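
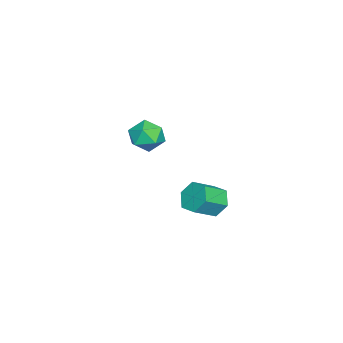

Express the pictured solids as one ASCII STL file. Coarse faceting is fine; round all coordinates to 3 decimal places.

solid 
facet normal -0.651 0.545 -0.528
outer loop
vertex 2.66 4.594 3.185
vertex 2.247 3.981 3.061
vertex 2.114 4.406 3.664
endloop
endfacet
facet normal 0.217 0.799 0.561
outer loop
vertex 2.66 4.594 3.185
vertex 2.114 4.406 3.664
vertex 3.447 3.932 3.824
endloop
endfacet
facet normal 0.217 0.800 0.560
outer loop
vertex 3.447 3.932 3.824
vertex 2.114 4.406 3.664
vertex 2.901 3.745 4.303
endloop
endfacet
facet normal 0.650 -0.547 0.528
outer loop
vertex 3.447 3.932 3.824
vertex 2.901 3.745 4.303
vertex 3.033 3.319 3.699
endloop
endfacet
facet normal -0.650 0.547 -0.528
outer loop
vertex 2.114 4.406 3.664
vertex 2.247 3.981 3.061
vertex 1.7 3.793 3.539
endloop
endfacet
facet normal -0.522 0.183 0.833
outer loop
vertex 2.114 4.406 3.664
vertex 1.7 3.793 3.539
vertex 2.901 3.745 4.303
endloop
endfacet
facet normal -0.522 0.183 0.833
outer loop
vertex 2.901 3.745 4.303
vertex 1.7 3.793 3.539
vertex 2.487 3.132 4.178
endloop
endfacet
facet normal 0.650 -0.547 0.528
outer loop
vertex 2.901 3.745 4.303
vertex 2.487 3.132 4.178
vertex 3.033 3.319 3.699
endloop
endfacet
facet normal -0.650 0.547 -0.528
outer loop
vertex 1.7 3.793 3.539
vertex 2.247 3.981 3.061
vertex 1.833 3.368 2.936
endloop
endfacet
facet normal -0.739 -0.617 0.272
outer loop
vertex 1.7 3.793 3.539
vertex 1.833 3.368 2.936
vertex 2.487 3.132 4.178
endloop
endfacet
facet normal -0.739 -0.616 0.272
outer loop
vertex 2.487 3.132 4.178
vertex 1.833 3.368 2.936
vertex 2.62 2.706 3.575
endloop
endfacet
facet normal 0.651 -0.545 0.529
outer loop
vertex 2.487 3.132 4.178
vertex 2.62 2.706 3.575
vertex 3.033 3.319 3.699
endloop
endfacet
facet normal -0.650 0.547 -0.528
outer loop
vertex 1.833 3.368 2.936
vertex 2.247 3.981 3.061
vertex 2.379 3.555 2.457
endloop
endfacet
facet normal -0.218 -0.799 -0.560
outer loop
vertex 1.833 3.368 2.936
vertex 2.379 3.555 2.457
vertex 2.62 2.706 3.575
endloop
endfacet
facet normal -0.216 -0.799 -0.560
outer loop
vertex 2.62 2.706 3.575
vertex 2.379 3.555 2.457
vertex 3.166 2.894 3.096
endloop
endfacet
facet normal 0.651 -0.545 0.528
outer loop
vertex 2.62 2.706 3.575
vertex 3.166 2.894 3.096
vertex 3.033 3.319 3.699
endloop
endfacet
facet normal -0.650 0.547 -0.528
outer loop
vertex 2.379 3.555 2.457
vertex 2.247 3.981 3.061
vertex 2.793 4.168 2.582
endloop
endfacet
facet normal 0.522 -0.183 -0.833
outer loop
vertex 2.379 3.555 2.457
vertex 2.793 4.168 2.582
vertex 3.166 2.894 3.096
endloop
endfacet
facet normal 0.522 -0.183 -0.833
outer loop
vertex 3.166 2.894 3.096
vertex 2.793 4.168 2.582
vertex 3.58 3.507 3.221
endloop
endfacet
facet normal 0.650 -0.547 0.528
outer loop
vertex 3.166 2.894 3.096
vertex 3.58 3.507 3.221
vertex 3.033 3.319 3.699
endloop
endfacet
facet normal -0.651 0.545 -0.529
outer loop
vertex 2.793 4.168 2.582
vertex 2.247 3.981 3.061
vertex 2.66 4.594 3.185
endloop
endfacet
facet normal 0.739 0.616 -0.272
outer loop
vertex 2.793 4.168 2.582
vertex 2.66 4.594 3.185
vertex 3.58 3.507 3.221
endloop
endfacet
facet normal 0.739 0.617 -0.272
outer loop
vertex 3.58 3.507 3.221
vertex 2.66 4.594 3.185
vertex 3.447 3.932 3.824
endloop
endfacet
facet normal 0.650 -0.547 0.528
outer loop
vertex 3.58 3.507 3.221
vertex 3.447 3.932 3.824
vertex 3.033 3.319 3.699
endloop
endfacet
facet normal 0.051 0.204 0.978
outer loop
vertex -2.454 0.435 3.886
vertex -2.723 -0.385 4.071
vertex -1.861 -0.211 3.99
endloop
endfacet
facet normal 0.531 0.586 0.613
outer loop
vertex -2.454 0.435 3.886
vertex -1.861 -0.211 3.99
vertex -1.762 0.379 3.34
endloop
endfacet
facet normal 0.180 0.975 0.128
outer loop
vertex -2.454 0.435 3.886
vertex -1.762 0.379 3.34
vertex -2.563 0.569 3.02
endloop
endfacet
facet normal -0.516 0.834 0.194
outer loop
vertex -2.454 0.435 3.886
vertex -2.563 0.569 3.02
vertex -3.157 0.096 3.472
endloop
endfacet
facet normal -0.596 0.358 0.719
outer loop
vertex -2.454 0.435 3.886
vertex -3.157 0.096 3.472
vertex -2.723 -0.385 4.071
endloop
endfacet
facet normal 0.956 0.131 0.264
outer loop
vertex -1.762 0.379 3.34
vertex -1.861 -0.211 3.99
vertex -1.603 -0.476 3.188
endloop
endfacet
facet normal 0.179 -0.487 0.855
outer loop
vertex -1.861 -0.211 3.99
vertex -2.723 -0.385 4.071
vertex -2.197 -0.949 3.64
endloop
endfacet
facet normal -0.867 -0.239 0.437
outer loop
vertex -2.723 -0.385 4.071
vertex -3.157 0.096 3.472
vertex -2.998 -0.759 3.32
endloop
endfacet
facet normal -0.739 0.532 -0.414
outer loop
vertex -3.157 0.096 3.472
vertex -2.563 0.569 3.02
vertex -2.899 -0.169 2.67
endloop
endfacet
facet normal 0.388 0.760 -0.521
outer loop
vertex -2.563 0.569 3.02
vertex -1.762 0.379 3.34
vertex -2.037 0.005 2.589
endloop
endfacet
facet normal 0.516 -0.834 -0.194
outer loop
vertex -2.306 -0.815 2.774
vertex -1.603 -0.476 3.188
vertex -2.197 -0.949 3.64
endloop
endfacet
facet normal -0.180 -0.975 -0.128
outer loop
vertex -2.306 -0.815 2.774
vertex -2.197 -0.949 3.64
vertex -2.998 -0.759 3.32
endloop
endfacet
facet normal -0.531 -0.586 -0.613
outer loop
vertex -2.306 -0.815 2.774
vertex -2.998 -0.759 3.32
vertex -2.899 -0.169 2.67
endloop
endfacet
facet normal -0.051 -0.204 -0.978
outer loop
vertex -2.306 -0.815 2.774
vertex -2.899 -0.169 2.67
vertex -2.037 0.005 2.589
endloop
endfacet
facet normal 0.596 -0.358 -0.719
outer loop
vertex -2.306 -0.815 2.774
vertex -2.037 0.005 2.589
vertex -1.603 -0.476 3.188
endloop
endfacet
facet normal 0.739 -0.532 0.414
outer loop
vertex -2.197 -0.949 3.64
vertex -1.603 -0.476 3.188
vertex -1.861 -0.211 3.99
endloop
endfacet
facet normal -0.388 -0.760 0.521
outer loop
vertex -2.998 -0.759 3.32
vertex -2.197 -0.949 3.64
vertex -2.723 -0.385 4.071
endloop
endfacet
facet normal -0.956 -0.131 -0.264
outer loop
vertex -2.899 -0.169 2.67
vertex -2.998 -0.759 3.32
vertex -3.157 0.096 3.472
endloop
endfacet
facet normal -0.179 0.487 -0.855
outer loop
vertex -2.037 0.005 2.589
vertex -2.899 -0.169 2.67
vertex -2.563 0.569 3.02
endloop
endfacet
facet normal 0.867 0.239 -0.437
outer loop
vertex -1.603 -0.476 3.188
vertex -2.037 0.005 2.589
vertex -1.762 0.379 3.34
endloop
endfacet

endsolid


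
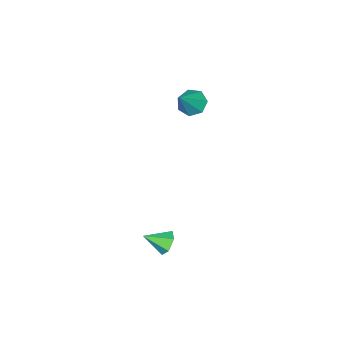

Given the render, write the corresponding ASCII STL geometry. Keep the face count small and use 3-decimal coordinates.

solid 
facet normal -0.530 0.709 -0.465
outer loop
vertex 1.967 -0.188 -4.72
vertex 1.385 -0.227 -4.115
vertex 2.031 0.304 -4.042
endloop
endfacet
facet normal 0.990 0.049 -0.129
outer loop
vertex 1.967 -0.188 -4.72
vertex 2.031 0.304 -4.042
vertex 2.195 -1.313 -3.405
endloop
endfacet
facet normal -0.530 0.709 -0.465
outer loop
vertex 2.031 0.304 -4.042
vertex 1.385 -0.227 -4.115
vertex 1.449 0.265 -3.438
endloop
endfacet
facet normal 0.669 0.330 0.666
outer loop
vertex 2.031 0.304 -4.042
vertex 1.449 0.265 -3.438
vertex 2.195 -1.313 -3.405
endloop
endfacet
facet normal -0.530 0.709 -0.465
outer loop
vertex 1.449 0.265 -3.438
vertex 1.385 -0.227 -4.115
vertex 0.802 -0.266 -3.511
endloop
endfacet
facet normal -0.093 -0.023 0.995
outer loop
vertex 1.449 0.265 -3.438
vertex 0.802 -0.266 -3.511
vertex 2.195 -1.313 -3.405
endloop
endfacet
facet normal -0.529 0.710 -0.465
outer loop
vertex 0.802 -0.266 -3.511
vertex 1.385 -0.227 -4.115
vertex 0.738 -0.758 -4.189
endloop
endfacet
facet normal -0.535 -0.659 0.529
outer loop
vertex 0.802 -0.266 -3.511
vertex 0.738 -0.758 -4.189
vertex 2.195 -1.313 -3.405
endloop
endfacet
facet normal -0.530 0.710 -0.464
outer loop
vertex 0.738 -0.758 -4.189
vertex 1.385 -0.227 -4.115
vertex 1.32 -0.719 -4.793
endloop
endfacet
facet normal -0.214 -0.940 -0.267
outer loop
vertex 0.738 -0.758 -4.189
vertex 1.32 -0.719 -4.793
vertex 2.195 -1.313 -3.405
endloop
endfacet
facet normal -0.530 0.710 -0.464
outer loop
vertex 1.32 -0.719 -4.793
vertex 1.385 -0.227 -4.115
vertex 1.967 -0.188 -4.72
endloop
endfacet
facet normal 0.548 -0.586 -0.596
outer loop
vertex 1.32 -0.719 -4.793
vertex 1.967 -0.188 -4.72
vertex 2.195 -1.313 -3.405
endloop
endfacet
facet normal -0.695 -0.047 -0.718
outer loop
vertex -3.785 -2.223 2.548
vertex -4.439 -2.459 3.196
vertex -4.187 -1.593 2.896
endloop
endfacet
facet normal 0.752 0.613 -0.241
outer loop
vertex -3.785 -2.223 2.548
vertex -4.187 -1.593 2.896
vertex -2.981 -2.361 4.704
endloop
endfacet
facet normal -0.694 -0.047 -0.718
outer loop
vertex -4.187 -1.593 2.896
vertex -4.439 -2.459 3.196
vertex -4.779 -1.615 3.47
endloop
endfacet
facet normal 0.214 0.942 0.257
outer loop
vertex -4.187 -1.593 2.896
vertex -4.779 -1.615 3.47
vertex -2.981 -2.361 4.704
endloop
endfacet
facet normal -0.694 -0.046 -0.718
outer loop
vertex -4.779 -1.615 3.47
vertex -4.439 -2.459 3.196
vertex -5.115 -2.272 3.837
endloop
endfacet
facet normal -0.287 0.575 0.766
outer loop
vertex -4.779 -1.615 3.47
vertex -5.115 -2.272 3.837
vertex -2.981 -2.361 4.704
endloop
endfacet
facet normal -0.694 -0.047 -0.718
outer loop
vertex -5.115 -2.272 3.837
vertex -4.439 -2.459 3.196
vertex -4.942 -3.07 3.722
endloop
endfacet
facet normal -0.375 -0.211 0.902
outer loop
vertex -5.115 -2.272 3.837
vertex -4.942 -3.07 3.722
vertex -2.981 -2.361 4.704
endloop
endfacet
facet normal -0.694 -0.046 -0.718
outer loop
vertex -4.942 -3.07 3.722
vertex -4.439 -2.459 3.196
vertex -4.39 -3.407 3.21
endloop
endfacet
facet normal 0.017 -0.827 0.563
outer loop
vertex -4.942 -3.07 3.722
vertex -4.39 -3.407 3.21
vertex -2.981 -2.361 4.704
endloop
endfacet
facet normal -0.695 -0.047 -0.718
outer loop
vertex -4.39 -3.407 3.21
vertex -4.439 -2.459 3.196
vertex -3.876 -3.03 2.688
endloop
endfacet
facet normal 0.594 -0.805 0.003
outer loop
vertex -4.39 -3.407 3.21
vertex -3.876 -3.03 2.688
vertex -2.981 -2.361 4.704
endloop
endfacet
facet normal -0.695 -0.046 -0.718
outer loop
vertex -3.876 -3.03 2.688
vertex -4.439 -2.459 3.196
vertex -3.785 -2.223 2.548
endloop
endfacet
facet normal 0.921 -0.165 -0.354
outer loop
vertex -3.876 -3.03 2.688
vertex -3.785 -2.223 2.548
vertex -2.981 -2.361 4.704
endloop
endfacet

endsolid


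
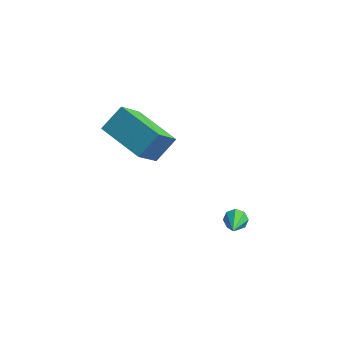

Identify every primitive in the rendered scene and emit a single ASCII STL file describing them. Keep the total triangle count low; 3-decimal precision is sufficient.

solid 
facet normal -0.170 0.814 -0.555
outer loop
vertex 1.594 -1.286 1.998
vertex 1.101 -1.413 1.963
vertex 1.379 -1.134 2.287
endloop
endfacet
facet normal 0.834 0.219 0.506
outer loop
vertex 1.594 -1.286 1.998
vertex 1.379 -1.134 2.287
vertex 1.419 -2.927 2.997
endloop
endfacet
facet normal -0.171 0.814 -0.554
outer loop
vertex 1.379 -1.134 2.287
vertex 1.101 -1.413 1.963
vertex 1.002 -1.146 2.386
endloop
endfacet
facet normal 0.226 0.363 0.904
outer loop
vertex 1.379 -1.134 2.287
vertex 1.002 -1.146 2.386
vertex 1.419 -2.927 2.997
endloop
endfacet
facet normal -0.170 0.815 -0.554
outer loop
vertex 1.002 -1.146 2.386
vertex 1.101 -1.413 1.963
vertex 0.683 -1.314 2.237
endloop
endfacet
facet normal -0.492 0.177 0.853
outer loop
vertex 1.002 -1.146 2.386
vertex 0.683 -1.314 2.237
vertex 1.419 -2.927 2.997
endloop
endfacet
facet normal -0.172 0.813 -0.556
outer loop
vertex 0.683 -1.314 2.237
vertex 1.101 -1.413 1.963
vertex 0.609 -1.541 1.928
endloop
endfacet
facet normal -0.895 -0.228 0.382
outer loop
vertex 0.683 -1.314 2.237
vertex 0.609 -1.541 1.928
vertex 1.419 -2.927 2.997
endloop
endfacet
facet normal -0.172 0.813 -0.557
outer loop
vertex 0.609 -1.541 1.928
vertex 1.101 -1.413 1.963
vertex 0.823 -1.693 1.64
endloop
endfacet
facet normal -0.751 -0.618 -0.232
outer loop
vertex 0.609 -1.541 1.928
vertex 0.823 -1.693 1.64
vertex 1.419 -2.927 2.997
endloop
endfacet
facet normal -0.172 0.813 -0.557
outer loop
vertex 0.823 -1.693 1.64
vertex 1.101 -1.413 1.963
vertex 1.201 -1.681 1.541
endloop
endfacet
facet normal -0.141 -0.763 -0.631
outer loop
vertex 0.823 -1.693 1.64
vertex 1.201 -1.681 1.541
vertex 1.419 -2.927 2.997
endloop
endfacet
facet normal -0.170 0.813 -0.557
outer loop
vertex 1.201 -1.681 1.541
vertex 1.101 -1.413 1.963
vertex 1.52 -1.513 1.689
endloop
endfacet
facet normal 0.574 -0.578 -0.580
outer loop
vertex 1.201 -1.681 1.541
vertex 1.52 -1.513 1.689
vertex 1.419 -2.927 2.997
endloop
endfacet
facet normal -0.170 0.813 -0.557
outer loop
vertex 1.52 -1.513 1.689
vertex 1.101 -1.413 1.963
vertex 1.594 -1.286 1.998
endloop
endfacet
facet normal 0.979 -0.171 -0.109
outer loop
vertex 1.52 -1.513 1.689
vertex 1.594 -1.286 1.998
vertex 1.419 -2.927 2.997
endloop
endfacet
facet normal -0.434 -0.647 -0.627
outer loop
vertex -3.247 -0.575 3.919
vertex -5.157 0.335 4.303
vertex -2.94 0.725 2.364
endloop
endfacet
facet normal 0.888 -0.423 -0.178
outer loop
vertex -2.363 1.585 3.197
vertex -3.247 -0.575 3.919
vertex -2.94 0.725 2.364
endloop
endfacet
facet normal -0.434 -0.647 -0.626
outer loop
vertex -2.94 0.725 2.364
vertex -5.157 0.335 4.303
vertex -4.85 1.634 2.748
endloop
endfacet
facet normal 0.149 0.634 -0.758
outer loop
vertex -4.85 1.634 2.748
vertex -2.363 1.585 3.197
vertex -2.94 0.725 2.364
endloop
endfacet
facet normal -0.150 -0.634 0.758
outer loop
vertex -3.247 -0.575 3.919
vertex -4.58 1.195 5.136
vertex -5.157 0.335 4.303
endloop
endfacet
facet normal 0.888 -0.423 -0.178
outer loop
vertex -2.67 0.286 4.752
vertex -3.247 -0.575 3.919
vertex -2.363 1.585 3.197
endloop
endfacet
facet normal -0.149 -0.634 0.759
outer loop
vertex -2.67 0.286 4.752
vertex -4.58 1.195 5.136
vertex -3.247 -0.575 3.919
endloop
endfacet
facet normal -0.888 0.423 0.178
outer loop
vertex -5.157 0.335 4.303
vertex -4.58 1.195 5.136
vertex -4.85 1.634 2.748
endloop
endfacet
facet normal 0.149 0.634 -0.759
outer loop
vertex -4.273 2.495 3.581
vertex -2.363 1.585 3.197
vertex -4.85 1.634 2.748
endloop
endfacet
facet normal -0.888 0.423 0.178
outer loop
vertex -4.85 1.634 2.748
vertex -4.58 1.195 5.136
vertex -4.273 2.495 3.581
endloop
endfacet
facet normal 0.434 0.647 0.626
outer loop
vertex -4.273 2.495 3.581
vertex -2.67 0.286 4.752
vertex -2.363 1.585 3.197
endloop
endfacet
facet normal 0.434 0.647 0.627
outer loop
vertex -4.58 1.195 5.136
vertex -2.67 0.286 4.752
vertex -4.273 2.495 3.581
endloop
endfacet

endsolid


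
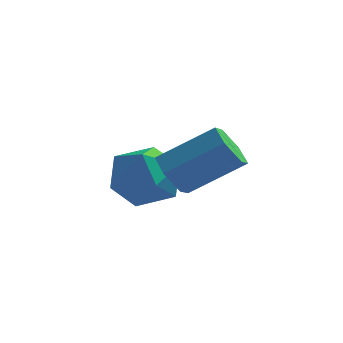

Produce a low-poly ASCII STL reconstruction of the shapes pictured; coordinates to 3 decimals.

solid 
facet normal -0.912 0.410 -0.019
outer loop
vertex -1.563 3.417 -1.911
vertex -1.968 2.5 -2.259
vertex -1.904 2.69 -1.216
endloop
endfacet
facet normal -0.510 0.707 0.490
outer loop
vertex -1.563 3.417 -1.911
vertex -1.904 2.69 -1.216
vertex -0.999 3.216 -1.034
endloop
endfacet
facet normal 0.072 0.981 0.179
outer loop
vertex -1.563 3.417 -1.911
vertex -0.999 3.216 -1.034
vertex -0.504 3.349 -1.964
endloop
endfacet
facet normal 0.029 0.853 -0.521
outer loop
vertex -1.563 3.417 -1.911
vertex -0.504 3.349 -1.964
vertex -1.103 2.907 -2.721
endloop
endfacet
facet normal -0.579 0.500 -0.644
outer loop
vertex -1.563 3.417 -1.911
vertex -1.103 2.907 -2.721
vertex -1.968 2.5 -2.259
endloop
endfacet
facet normal -0.299 0.191 0.935
outer loop
vertex -0.999 3.216 -1.034
vertex -1.904 2.69 -1.216
vertex -1.057 2.173 -0.839
endloop
endfacet
facet normal -0.951 -0.290 0.111
outer loop
vertex -1.904 2.69 -1.216
vertex -1.968 2.5 -2.259
vertex -1.656 1.731 -1.596
endloop
endfacet
facet normal -0.412 -0.145 -0.899
outer loop
vertex -1.968 2.5 -2.259
vertex -1.103 2.907 -2.721
vertex -1.161 1.864 -2.526
endloop
endfacet
facet normal 0.572 0.426 -0.701
outer loop
vertex -1.103 2.907 -2.721
vertex -0.504 3.349 -1.964
vertex -0.256 2.39 -2.344
endloop
endfacet
facet normal 0.642 0.633 0.432
outer loop
vertex -0.504 3.349 -1.964
vertex -0.999 3.216 -1.034
vertex -0.192 2.58 -1.301
endloop
endfacet
facet normal -0.029 -0.853 0.521
outer loop
vertex -0.597 1.663 -1.649
vertex -1.057 2.173 -0.839
vertex -1.656 1.731 -1.596
endloop
endfacet
facet normal -0.072 -0.981 -0.179
outer loop
vertex -0.597 1.663 -1.649
vertex -1.656 1.731 -1.596
vertex -1.161 1.864 -2.526
endloop
endfacet
facet normal 0.510 -0.707 -0.490
outer loop
vertex -0.597 1.663 -1.649
vertex -1.161 1.864 -2.526
vertex -0.256 2.39 -2.344
endloop
endfacet
facet normal 0.912 -0.410 0.019
outer loop
vertex -0.597 1.663 -1.649
vertex -0.256 2.39 -2.344
vertex -0.192 2.58 -1.301
endloop
endfacet
facet normal 0.579 -0.500 0.644
outer loop
vertex -0.597 1.663 -1.649
vertex -0.192 2.58 -1.301
vertex -1.057 2.173 -0.839
endloop
endfacet
facet normal -0.572 -0.426 0.701
outer loop
vertex -1.656 1.731 -1.596
vertex -1.057 2.173 -0.839
vertex -1.904 2.69 -1.216
endloop
endfacet
facet normal -0.642 -0.633 -0.432
outer loop
vertex -1.161 1.864 -2.526
vertex -1.656 1.731 -1.596
vertex -1.968 2.5 -2.259
endloop
endfacet
facet normal 0.299 -0.191 -0.935
outer loop
vertex -0.256 2.39 -2.344
vertex -1.161 1.864 -2.526
vertex -1.103 2.907 -2.721
endloop
endfacet
facet normal 0.951 0.290 -0.111
outer loop
vertex -0.192 2.58 -1.301
vertex -0.256 2.39 -2.344
vertex -0.504 3.349 -1.964
endloop
endfacet
facet normal 0.412 0.145 0.899
outer loop
vertex -1.057 2.173 -0.839
vertex -0.192 2.58 -1.301
vertex -0.999 3.216 -1.034
endloop
endfacet
facet normal -0.799 -0.221 -0.559
outer loop
vertex 0.55 0.002 -1.013
vertex 0.164 -0.046 -0.442
vertex 0.225 0.559 -0.768
endloop
endfacet
facet normal 0.373 0.547 -0.749
outer loop
vertex 0.55 0.002 -1.013
vertex 0.225 0.559 -0.768
vertex 1.901 0.374 -0.068
endloop
endfacet
facet normal 0.373 0.547 -0.750
outer loop
vertex 1.901 0.374 -0.068
vertex 0.225 0.559 -0.768
vertex 1.576 0.932 0.177
endloop
endfacet
facet normal 0.800 0.220 0.559
outer loop
vertex 1.901 0.374 -0.068
vertex 1.576 0.932 0.177
vertex 1.516 0.326 0.502
endloop
endfacet
facet normal -0.800 -0.220 -0.558
outer loop
vertex 0.225 0.559 -0.768
vertex 0.164 -0.046 -0.442
vertex -0.16 0.511 -0.197
endloop
endfacet
facet normal -0.221 0.973 -0.067
outer loop
vertex 0.225 0.559 -0.768
vertex -0.16 0.511 -0.197
vertex 1.576 0.932 0.177
endloop
endfacet
facet normal -0.221 0.973 -0.068
outer loop
vertex 1.576 0.932 0.177
vertex -0.16 0.511 -0.197
vertex 1.191 0.884 0.747
endloop
endfacet
facet normal 0.800 0.220 0.559
outer loop
vertex 1.576 0.932 0.177
vertex 1.191 0.884 0.747
vertex 1.516 0.326 0.502
endloop
endfacet
facet normal -0.800 -0.219 -0.559
outer loop
vertex -0.16 0.511 -0.197
vertex 0.164 -0.046 -0.442
vertex -0.221 -0.094 0.128
endloop
endfacet
facet normal -0.594 0.426 0.682
outer loop
vertex -0.16 0.511 -0.197
vertex -0.221 -0.094 0.128
vertex 1.191 0.884 0.747
endloop
endfacet
facet normal -0.594 0.427 0.682
outer loop
vertex 1.191 0.884 0.747
vertex -0.221 -0.094 0.128
vertex 1.13 0.278 1.073
endloop
endfacet
facet normal 0.799 0.220 0.559
outer loop
vertex 1.191 0.884 0.747
vertex 1.13 0.278 1.073
vertex 1.516 0.326 0.502
endloop
endfacet
facet normal -0.800 -0.220 -0.559
outer loop
vertex -0.221 -0.094 0.128
vertex 0.164 -0.046 -0.442
vertex 0.104 -0.652 -0.117
endloop
endfacet
facet normal -0.374 -0.547 0.749
outer loop
vertex -0.221 -0.094 0.128
vertex 0.104 -0.652 -0.117
vertex 1.13 0.278 1.073
endloop
endfacet
facet normal -0.373 -0.547 0.749
outer loop
vertex 1.13 0.278 1.073
vertex 0.104 -0.652 -0.117
vertex 1.455 -0.279 0.828
endloop
endfacet
facet normal 0.799 0.221 0.559
outer loop
vertex 1.13 0.278 1.073
vertex 1.455 -0.279 0.828
vertex 1.516 0.326 0.502
endloop
endfacet
facet normal -0.800 -0.220 -0.559
outer loop
vertex 0.104 -0.652 -0.117
vertex 0.164 -0.046 -0.442
vertex 0.489 -0.604 -0.687
endloop
endfacet
facet normal 0.221 -0.973 0.068
outer loop
vertex 0.104 -0.652 -0.117
vertex 0.489 -0.604 -0.687
vertex 1.455 -0.279 0.828
endloop
endfacet
facet normal 0.221 -0.973 0.068
outer loop
vertex 1.455 -0.279 0.828
vertex 0.489 -0.604 -0.687
vertex 1.84 -0.231 0.257
endloop
endfacet
facet normal 0.800 0.220 0.558
outer loop
vertex 1.455 -0.279 0.828
vertex 1.84 -0.231 0.257
vertex 1.516 0.326 0.502
endloop
endfacet
facet normal -0.799 -0.220 -0.559
outer loop
vertex 0.489 -0.604 -0.687
vertex 0.164 -0.046 -0.442
vertex 0.55 0.002 -1.013
endloop
endfacet
facet normal 0.594 -0.427 -0.682
outer loop
vertex 0.489 -0.604 -0.687
vertex 0.55 0.002 -1.013
vertex 1.84 -0.231 0.257
endloop
endfacet
facet normal 0.594 -0.426 -0.682
outer loop
vertex 1.84 -0.231 0.257
vertex 0.55 0.002 -1.013
vertex 1.901 0.374 -0.068
endloop
endfacet
facet normal 0.800 0.219 0.559
outer loop
vertex 1.84 -0.231 0.257
vertex 1.901 0.374 -0.068
vertex 1.516 0.326 0.502
endloop
endfacet

endsolid


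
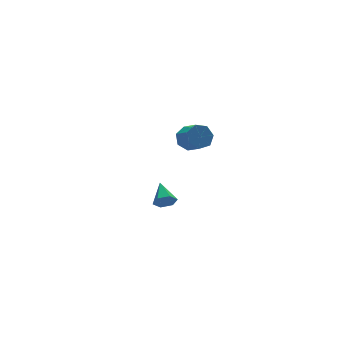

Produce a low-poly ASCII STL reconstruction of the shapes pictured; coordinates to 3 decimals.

solid 
facet normal -0.101 0.843 -0.529
outer loop
vertex 0.19 -2.979 3.707
vertex -0.369 -3.307 3.291
vertex -0.43 -2.904 3.945
endloop
endfacet
facet normal 0.360 0.526 0.771
outer loop
vertex 0.19 -2.979 3.707
vertex -0.43 -2.904 3.945
vertex 0.308 -3.966 4.325
endloop
endfacet
facet normal 0.360 0.526 0.771
outer loop
vertex 0.308 -3.966 4.325
vertex -0.43 -2.904 3.945
vertex -0.312 -3.891 4.563
endloop
endfacet
facet normal 0.101 -0.843 0.528
outer loop
vertex 0.308 -3.966 4.325
vertex -0.312 -3.891 4.563
vertex -0.251 -4.293 3.909
endloop
endfacet
facet normal -0.101 0.843 -0.529
outer loop
vertex -0.43 -2.904 3.945
vertex -0.369 -3.307 3.291
vertex -1.004 -3.133 3.69
endloop
endfacet
facet normal -0.502 0.415 0.759
outer loop
vertex -0.43 -2.904 3.945
vertex -1.004 -3.133 3.69
vertex -0.312 -3.891 4.563
endloop
endfacet
facet normal -0.502 0.415 0.759
outer loop
vertex -0.312 -3.891 4.563
vertex -1.004 -3.133 3.69
vertex -0.886 -4.119 4.308
endloop
endfacet
facet normal 0.101 -0.843 0.528
outer loop
vertex -0.312 -3.891 4.563
vertex -0.886 -4.119 4.308
vertex -0.251 -4.293 3.909
endloop
endfacet
facet normal -0.101 0.843 -0.528
outer loop
vertex -1.004 -3.133 3.69
vertex -0.369 -3.307 3.291
vertex -1.1 -3.492 3.135
endloop
endfacet
facet normal -0.984 -0.008 0.175
outer loop
vertex -1.004 -3.133 3.69
vertex -1.1 -3.492 3.135
vertex -0.886 -4.119 4.308
endloop
endfacet
facet normal -0.984 -0.008 0.175
outer loop
vertex -0.886 -4.119 4.308
vertex -1.1 -3.492 3.135
vertex -0.982 -4.478 3.753
endloop
endfacet
facet normal 0.101 -0.843 0.528
outer loop
vertex -0.886 -4.119 4.308
vertex -0.982 -4.478 3.753
vertex -0.251 -4.293 3.909
endloop
endfacet
facet normal -0.101 0.843 -0.528
outer loop
vertex -1.1 -3.492 3.135
vertex -0.369 -3.307 3.291
vertex -0.645 -3.712 2.697
endloop
endfacet
facet normal -0.726 -0.426 -0.540
outer loop
vertex -1.1 -3.492 3.135
vertex -0.645 -3.712 2.697
vertex -0.982 -4.478 3.753
endloop
endfacet
facet normal -0.726 -0.426 -0.540
outer loop
vertex -0.982 -4.478 3.753
vertex -0.645 -3.712 2.697
vertex -0.527 -4.698 3.315
endloop
endfacet
facet normal 0.101 -0.843 0.528
outer loop
vertex -0.982 -4.478 3.753
vertex -0.527 -4.698 3.315
vertex -0.251 -4.293 3.909
endloop
endfacet
facet normal -0.100 0.843 -0.528
outer loop
vertex -0.645 -3.712 2.697
vertex -0.369 -3.307 3.291
vertex 0.017 -3.627 2.707
endloop
endfacet
facet normal 0.080 -0.522 -0.849
outer loop
vertex -0.645 -3.712 2.697
vertex 0.017 -3.627 2.707
vertex -0.527 -4.698 3.315
endloop
endfacet
facet normal 0.080 -0.522 -0.849
outer loop
vertex -0.527 -4.698 3.315
vertex 0.017 -3.627 2.707
vertex 0.135 -4.613 3.325
endloop
endfacet
facet normal 0.100 -0.843 0.528
outer loop
vertex -0.527 -4.698 3.315
vertex 0.135 -4.613 3.325
vertex -0.251 -4.293 3.909
endloop
endfacet
facet normal -0.101 0.843 -0.529
outer loop
vertex 0.017 -3.627 2.707
vertex -0.369 -3.307 3.291
vertex 0.389 -3.301 3.156
endloop
endfacet
facet normal 0.824 -0.226 -0.519
outer loop
vertex 0.017 -3.627 2.707
vertex 0.389 -3.301 3.156
vertex 0.135 -4.613 3.325
endloop
endfacet
facet normal 0.824 -0.226 -0.519
outer loop
vertex 0.135 -4.613 3.325
vertex 0.389 -3.301 3.156
vertex 0.507 -4.287 3.774
endloop
endfacet
facet normal 0.101 -0.843 0.529
outer loop
vertex 0.135 -4.613 3.325
vertex 0.507 -4.287 3.774
vertex -0.251 -4.293 3.909
endloop
endfacet
facet normal -0.101 0.843 -0.529
outer loop
vertex 0.389 -3.301 3.156
vertex -0.369 -3.307 3.291
vertex 0.19 -2.979 3.707
endloop
endfacet
facet normal 0.949 0.240 0.202
outer loop
vertex 0.389 -3.301 3.156
vertex 0.19 -2.979 3.707
vertex 0.507 -4.287 3.774
endloop
endfacet
facet normal 0.949 0.240 0.203
outer loop
vertex 0.507 -4.287 3.774
vertex 0.19 -2.979 3.707
vertex 0.308 -3.966 4.325
endloop
endfacet
facet normal 0.101 -0.843 0.528
outer loop
vertex 0.507 -4.287 3.774
vertex 0.308 -3.966 4.325
vertex -0.251 -4.293 3.909
endloop
endfacet
facet normal -0.246 -0.870 -0.427
outer loop
vertex 0.536 0.123 -3.964
vertex 0.034 0.043 -3.512
vertex -0.084 0.365 -4.1
endloop
endfacet
facet normal 0.393 0.633 -0.666
outer loop
vertex 0.536 0.123 -3.964
vertex -0.084 0.365 -4.1
vertex 0.406 1.357 -2.868
endloop
endfacet
facet normal -0.246 -0.870 -0.427
outer loop
vertex -0.084 0.365 -4.1
vertex 0.034 0.043 -3.512
vertex -0.587 0.285 -3.648
endloop
endfacet
facet normal -0.496 0.762 -0.417
outer loop
vertex -0.084 0.365 -4.1
vertex -0.587 0.285 -3.648
vertex 0.406 1.357 -2.868
endloop
endfacet
facet normal -0.246 -0.871 -0.426
outer loop
vertex -0.587 0.285 -3.648
vertex 0.034 0.043 -3.512
vertex -0.468 -0.036 -3.061
endloop
endfacet
facet normal -0.799 0.445 0.405
outer loop
vertex -0.587 0.285 -3.648
vertex -0.468 -0.036 -3.061
vertex 0.406 1.357 -2.868
endloop
endfacet
facet normal -0.247 -0.870 -0.427
outer loop
vertex -0.468 -0.036 -3.061
vertex 0.034 0.043 -3.512
vertex 0.153 -0.279 -2.925
endloop
endfacet
facet normal -0.214 -0.001 0.977
outer loop
vertex -0.468 -0.036 -3.061
vertex 0.153 -0.279 -2.925
vertex 0.406 1.357 -2.868
endloop
endfacet
facet normal -0.246 -0.870 -0.427
outer loop
vertex 0.153 -0.279 -2.925
vertex 0.034 0.043 -3.512
vertex 0.655 -0.199 -3.377
endloop
endfacet
facet normal 0.675 -0.130 0.727
outer loop
vertex 0.153 -0.279 -2.925
vertex 0.655 -0.199 -3.377
vertex 0.406 1.357 -2.868
endloop
endfacet
facet normal -0.246 -0.870 -0.427
outer loop
vertex 0.655 -0.199 -3.377
vertex 0.034 0.043 -3.512
vertex 0.536 0.123 -3.964
endloop
endfacet
facet normal 0.978 0.188 -0.095
outer loop
vertex 0.655 -0.199 -3.377
vertex 0.536 0.123 -3.964
vertex 0.406 1.357 -2.868
endloop
endfacet

endsolid


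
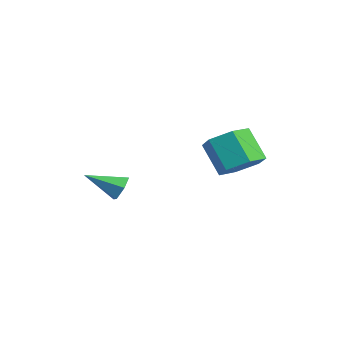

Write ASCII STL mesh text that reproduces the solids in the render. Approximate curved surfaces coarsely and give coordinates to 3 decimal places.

solid 
facet normal 0.562 0.231 -0.794
outer loop
vertex 2.437 3.937 2.028
vertex 1.651 3.951 1.476
vertex 1.943 4.753 1.916
endloop
endfacet
facet normal 0.648 0.474 0.596
outer loop
vertex 2.437 3.937 2.028
vertex 1.943 4.753 1.916
vertex 1.555 3.575 3.275
endloop
endfacet
facet normal 0.648 0.474 0.596
outer loop
vertex 1.555 3.575 3.275
vertex 1.943 4.753 1.916
vertex 1.061 4.391 3.163
endloop
endfacet
facet normal -0.561 -0.231 0.795
outer loop
vertex 1.555 3.575 3.275
vertex 1.061 4.391 3.163
vertex 0.769 3.589 2.724
endloop
endfacet
facet normal 0.562 0.231 -0.794
outer loop
vertex 1.943 4.753 1.916
vertex 1.651 3.951 1.476
vertex 1.158 4.767 1.364
endloop
endfacet
facet normal -0.121 0.973 0.197
outer loop
vertex 1.943 4.753 1.916
vertex 1.158 4.767 1.364
vertex 1.061 4.391 3.163
endloop
endfacet
facet normal -0.121 0.973 0.197
outer loop
vertex 1.061 4.391 3.163
vertex 1.158 4.767 1.364
vertex 0.276 4.405 2.612
endloop
endfacet
facet normal -0.562 -0.230 0.795
outer loop
vertex 1.061 4.391 3.163
vertex 0.276 4.405 2.612
vertex 0.769 3.589 2.724
endloop
endfacet
facet normal 0.561 0.230 -0.795
outer loop
vertex 1.158 4.767 1.364
vertex 1.651 3.951 1.476
vertex 0.865 3.965 0.925
endloop
endfacet
facet normal -0.769 0.499 -0.399
outer loop
vertex 1.158 4.767 1.364
vertex 0.865 3.965 0.925
vertex 0.276 4.405 2.612
endloop
endfacet
facet normal -0.769 0.500 -0.399
outer loop
vertex 0.276 4.405 2.612
vertex 0.865 3.965 0.925
vertex -0.017 3.603 2.172
endloop
endfacet
facet normal -0.562 -0.231 0.794
outer loop
vertex 0.276 4.405 2.612
vertex -0.017 3.603 2.172
vertex 0.769 3.589 2.724
endloop
endfacet
facet normal 0.561 0.231 -0.795
outer loop
vertex 0.865 3.965 0.925
vertex 1.651 3.951 1.476
vertex 1.359 3.149 1.037
endloop
endfacet
facet normal -0.648 -0.474 -0.596
outer loop
vertex 0.865 3.965 0.925
vertex 1.359 3.149 1.037
vertex -0.017 3.603 2.172
endloop
endfacet
facet normal -0.648 -0.474 -0.596
outer loop
vertex -0.017 3.603 2.172
vertex 1.359 3.149 1.037
vertex 0.477 2.787 2.284
endloop
endfacet
facet normal -0.562 -0.231 0.794
outer loop
vertex -0.017 3.603 2.172
vertex 0.477 2.787 2.284
vertex 0.769 3.589 2.724
endloop
endfacet
facet normal 0.562 0.230 -0.795
outer loop
vertex 1.359 3.149 1.037
vertex 1.651 3.951 1.476
vertex 2.144 3.135 1.588
endloop
endfacet
facet normal 0.121 -0.973 -0.197
outer loop
vertex 1.359 3.149 1.037
vertex 2.144 3.135 1.588
vertex 0.477 2.787 2.284
endloop
endfacet
facet normal 0.121 -0.973 -0.197
outer loop
vertex 0.477 2.787 2.284
vertex 2.144 3.135 1.588
vertex 1.262 2.773 2.836
endloop
endfacet
facet normal -0.562 -0.231 0.794
outer loop
vertex 0.477 2.787 2.284
vertex 1.262 2.773 2.836
vertex 0.769 3.589 2.724
endloop
endfacet
facet normal 0.562 0.231 -0.794
outer loop
vertex 2.144 3.135 1.588
vertex 1.651 3.951 1.476
vertex 2.437 3.937 2.028
endloop
endfacet
facet normal 0.769 -0.500 0.399
outer loop
vertex 2.144 3.135 1.588
vertex 2.437 3.937 2.028
vertex 1.262 2.773 2.836
endloop
endfacet
facet normal 0.769 -0.499 0.399
outer loop
vertex 1.262 2.773 2.836
vertex 2.437 3.937 2.028
vertex 1.555 3.575 3.275
endloop
endfacet
facet normal -0.561 -0.230 0.795
outer loop
vertex 1.262 2.773 2.836
vertex 1.555 3.575 3.275
vertex 0.769 3.589 2.724
endloop
endfacet
facet normal 0.269 0.851 -0.451
outer loop
vertex 0.046 -0.372 -0.231
vertex -0.414 -0.059 0.086
vertex 0.172 -0.11 0.339
endloop
endfacet
facet normal 0.794 -0.599 0.100
outer loop
vertex 0.046 -0.372 -0.231
vertex 0.172 -0.11 0.339
vertex -0.826 -1.361 0.774
endloop
endfacet
facet normal 0.269 0.851 -0.451
outer loop
vertex 0.172 -0.11 0.339
vertex -0.414 -0.059 0.086
vertex -0.288 0.203 0.656
endloop
endfacet
facet normal 0.511 -0.112 0.852
outer loop
vertex 0.172 -0.11 0.339
vertex -0.288 0.203 0.656
vertex -0.826 -1.361 0.774
endloop
endfacet
facet normal 0.270 0.851 -0.451
outer loop
vertex -0.288 0.203 0.656
vertex -0.414 -0.059 0.086
vertex -0.873 0.254 0.402
endloop
endfacet
facet normal -0.376 0.198 0.905
outer loop
vertex -0.288 0.203 0.656
vertex -0.873 0.254 0.402
vertex -0.826 -1.361 0.774
endloop
endfacet
facet normal 0.270 0.851 -0.451
outer loop
vertex -0.873 0.254 0.402
vertex -0.414 -0.059 0.086
vertex -0.999 -0.008 -0.168
endloop
endfacet
facet normal -0.978 0.019 0.207
outer loop
vertex -0.873 0.254 0.402
vertex -0.999 -0.008 -0.168
vertex -0.826 -1.361 0.774
endloop
endfacet
facet normal 0.270 0.851 -0.450
outer loop
vertex -0.999 -0.008 -0.168
vertex -0.414 -0.059 0.086
vertex -0.54 -0.321 -0.485
endloop
endfacet
facet normal -0.696 -0.468 -0.545
outer loop
vertex -0.999 -0.008 -0.168
vertex -0.54 -0.321 -0.485
vertex -0.826 -1.361 0.774
endloop
endfacet
facet normal 0.269 0.851 -0.450
outer loop
vertex -0.54 -0.321 -0.485
vertex -0.414 -0.059 0.086
vertex 0.046 -0.372 -0.231
endloop
endfacet
facet normal 0.192 -0.778 -0.599
outer loop
vertex -0.54 -0.321 -0.485
vertex 0.046 -0.372 -0.231
vertex -0.826 -1.361 0.774
endloop
endfacet

endsolid


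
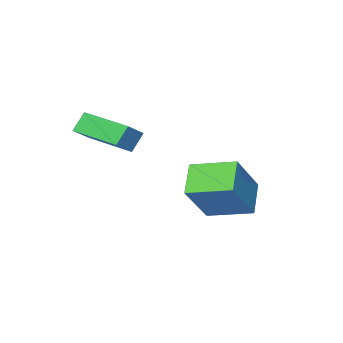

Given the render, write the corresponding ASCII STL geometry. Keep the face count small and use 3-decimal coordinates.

solid 
facet normal -0.512 0.835 0.202
outer loop
vertex -4.892 3.767 -2.124
vertex -3.556 4.224 -0.624
vertex -4.109 4.467 -3.035
endloop
endfacet
facet normal -0.649 -0.222 -0.728
outer loop
vertex -3.244 3.056 -3.376
vertex -4.892 3.767 -2.124
vertex -4.109 4.467 -3.035
endloop
endfacet
facet normal -0.512 0.835 0.202
outer loop
vertex -4.109 4.467 -3.035
vertex -3.556 4.224 -0.624
vertex -2.773 4.924 -1.535
endloop
endfacet
facet normal 0.563 0.504 -0.655
outer loop
vertex -2.773 4.924 -1.535
vertex -3.244 3.056 -3.376
vertex -4.109 4.467 -3.035
endloop
endfacet
facet normal -0.563 -0.504 0.655
outer loop
vertex -4.892 3.767 -2.124
vertex -2.691 2.813 -0.965
vertex -3.556 4.224 -0.624
endloop
endfacet
facet normal -0.649 -0.222 -0.728
outer loop
vertex -4.027 2.356 -2.465
vertex -4.892 3.767 -2.124
vertex -3.244 3.056 -3.376
endloop
endfacet
facet normal -0.563 -0.504 0.655
outer loop
vertex -4.027 2.356 -2.465
vertex -2.691 2.813 -0.965
vertex -4.892 3.767 -2.124
endloop
endfacet
facet normal 0.649 0.222 0.728
outer loop
vertex -3.556 4.224 -0.624
vertex -2.691 2.813 -0.965
vertex -2.773 4.924 -1.535
endloop
endfacet
facet normal 0.563 0.504 -0.655
outer loop
vertex -1.908 3.513 -1.876
vertex -3.244 3.056 -3.376
vertex -2.773 4.924 -1.535
endloop
endfacet
facet normal 0.649 0.222 0.728
outer loop
vertex -2.773 4.924 -1.535
vertex -2.691 2.813 -0.965
vertex -1.908 3.513 -1.876
endloop
endfacet
facet normal 0.512 -0.835 -0.202
outer loop
vertex -1.908 3.513 -1.876
vertex -4.027 2.356 -2.465
vertex -3.244 3.056 -3.376
endloop
endfacet
facet normal 0.512 -0.835 -0.202
outer loop
vertex -2.691 2.813 -0.965
vertex -4.027 2.356 -2.465
vertex -1.908 3.513 -1.876
endloop
endfacet
facet normal -0.555 -0.002 0.832
outer loop
vertex 0.139 0.853 1.484
vertex -0.171 2.798 1.282
vertex -0.612 0.68 0.982
endloop
endfacet
facet normal 0.158 -0.982 0.103
outer loop
vertex -0.129 0.682 0.258
vertex 0.139 0.853 1.484
vertex -0.612 0.68 0.982
endloop
endfacet
facet normal -0.555 -0.002 0.832
outer loop
vertex -0.612 0.68 0.982
vertex -0.171 2.798 1.282
vertex -0.923 2.625 0.78
endloop
endfacet
facet normal -0.817 -0.187 -0.546
outer loop
vertex -0.923 2.625 0.78
vertex -0.129 0.682 0.258
vertex -0.612 0.68 0.982
endloop
endfacet
facet normal 0.817 0.187 0.546
outer loop
vertex 0.139 0.853 1.484
vertex 0.312 2.8 0.558
vertex -0.171 2.798 1.282
endloop
endfacet
facet normal 0.157 -0.982 0.103
outer loop
vertex 0.623 0.855 0.76
vertex 0.139 0.853 1.484
vertex -0.129 0.682 0.258
endloop
endfacet
facet normal 0.816 0.187 0.546
outer loop
vertex 0.623 0.855 0.76
vertex 0.312 2.8 0.558
vertex 0.139 0.853 1.484
endloop
endfacet
facet normal -0.158 0.982 -0.102
outer loop
vertex -0.171 2.798 1.282
vertex 0.312 2.8 0.558
vertex -0.923 2.625 0.78
endloop
endfacet
facet normal -0.816 -0.187 -0.546
outer loop
vertex -0.439 2.627 0.056
vertex -0.129 0.682 0.258
vertex -0.923 2.625 0.78
endloop
endfacet
facet normal -0.158 0.982 -0.103
outer loop
vertex -0.923 2.625 0.78
vertex 0.312 2.8 0.558
vertex -0.439 2.627 0.056
endloop
endfacet
facet normal 0.555 0.002 -0.832
outer loop
vertex -0.439 2.627 0.056
vertex 0.623 0.855 0.76
vertex -0.129 0.682 0.258
endloop
endfacet
facet normal 0.555 0.002 -0.832
outer loop
vertex 0.312 2.8 0.558
vertex 0.623 0.855 0.76
vertex -0.439 2.627 0.056
endloop
endfacet

endsolid


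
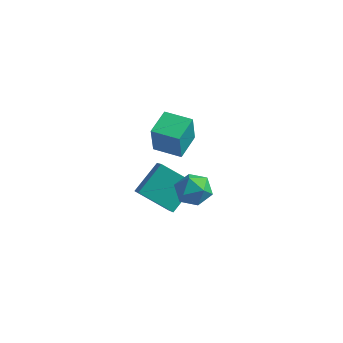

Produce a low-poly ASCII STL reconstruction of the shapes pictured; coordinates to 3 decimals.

solid 
facet normal -0.997 -0.067 0.032
outer loop
vertex 0.119 1.107 4.652
vertex 0.026 2.659 4.987
vertex 0.039 1.477 2.922
endloop
endfacet
facet normal 0.059 -0.976 -0.211
outer loop
vertex 1.594 1.581 2.873
vertex 0.119 1.107 4.652
vertex 0.039 1.477 2.922
endloop
endfacet
facet normal -0.997 -0.067 0.032
outer loop
vertex 0.039 1.477 2.922
vertex 0.026 2.659 4.987
vertex -0.055 3.028 3.258
endloop
endfacet
facet normal -0.045 0.209 -0.977
outer loop
vertex -0.055 3.028 3.258
vertex 1.594 1.581 2.873
vertex 0.039 1.477 2.922
endloop
endfacet
facet normal 0.045 -0.208 0.977
outer loop
vertex 0.119 1.107 4.652
vertex 1.581 2.763 4.938
vertex 0.026 2.659 4.987
endloop
endfacet
facet normal 0.059 -0.976 -0.211
outer loop
vertex 1.675 1.212 4.602
vertex 0.119 1.107 4.652
vertex 1.594 1.581 2.873
endloop
endfacet
facet normal 0.045 -0.209 0.977
outer loop
vertex 1.675 1.212 4.602
vertex 1.581 2.763 4.938
vertex 0.119 1.107 4.652
endloop
endfacet
facet normal -0.059 0.976 0.211
outer loop
vertex 0.026 2.659 4.987
vertex 1.581 2.763 4.938
vertex -0.055 3.028 3.258
endloop
endfacet
facet normal -0.045 0.208 -0.977
outer loop
vertex 1.501 3.133 3.208
vertex 1.594 1.581 2.873
vertex -0.055 3.028 3.258
endloop
endfacet
facet normal -0.059 0.976 0.211
outer loop
vertex -0.055 3.028 3.258
vertex 1.581 2.763 4.938
vertex 1.501 3.133 3.208
endloop
endfacet
facet normal 0.997 0.067 -0.032
outer loop
vertex 1.501 3.133 3.208
vertex 1.675 1.212 4.602
vertex 1.594 1.581 2.873
endloop
endfacet
facet normal 0.997 0.067 -0.032
outer loop
vertex 1.581 2.763 4.938
vertex 1.675 1.212 4.602
vertex 1.501 3.133 3.208
endloop
endfacet
facet normal -0.483 0.604 -0.634
outer loop
vertex -1.901 2.853 -2.469
vertex -1.476 4.501 -1.222
vertex -0.051 3.195 -3.551
endloop
endfacet
facet normal -0.201 -0.781 -0.591
outer loop
vertex 0.856 2.059 -2.358
vertex -1.901 2.853 -2.469
vertex -0.051 3.195 -3.551
endloop
endfacet
facet normal -0.483 0.604 -0.634
outer loop
vertex -0.051 3.195 -3.551
vertex -1.476 4.501 -1.222
vertex 0.374 4.843 -2.304
endloop
endfacet
facet normal 0.853 0.157 -0.498
outer loop
vertex 0.374 4.843 -2.304
vertex 0.856 2.059 -2.358
vertex -0.051 3.195 -3.551
endloop
endfacet
facet normal -0.853 -0.157 0.498
outer loop
vertex -1.901 2.853 -2.469
vertex -0.569 3.365 -0.029
vertex -1.476 4.501 -1.222
endloop
endfacet
facet normal -0.201 -0.781 -0.591
outer loop
vertex -0.994 1.717 -1.276
vertex -1.901 2.853 -2.469
vertex 0.856 2.059 -2.358
endloop
endfacet
facet normal -0.853 -0.157 0.498
outer loop
vertex -0.994 1.717 -1.276
vertex -0.569 3.365 -0.029
vertex -1.901 2.853 -2.469
endloop
endfacet
facet normal 0.201 0.781 0.591
outer loop
vertex -1.476 4.501 -1.222
vertex -0.569 3.365 -0.029
vertex 0.374 4.843 -2.304
endloop
endfacet
facet normal 0.853 0.157 -0.498
outer loop
vertex 1.281 3.707 -1.111
vertex 0.856 2.059 -2.358
vertex 0.374 4.843 -2.304
endloop
endfacet
facet normal 0.201 0.781 0.591
outer loop
vertex 0.374 4.843 -2.304
vertex -0.569 3.365 -0.029
vertex 1.281 3.707 -1.111
endloop
endfacet
facet normal 0.483 -0.604 0.634
outer loop
vertex 1.281 3.707 -1.111
vertex -0.994 1.717 -1.276
vertex 0.856 2.059 -2.358
endloop
endfacet
facet normal 0.483 -0.604 0.634
outer loop
vertex -0.569 3.365 -0.029
vertex -0.994 1.717 -1.276
vertex 1.281 3.707 -1.111
endloop
endfacet
facet normal -0.959 0.274 0.067
outer loop
vertex 1.454 2.017 -0.086
vertex 1.313 1.328 0.71
vertex 1.613 2.326 0.918
endloop
endfacet
facet normal -0.555 0.816 -0.163
outer loop
vertex 1.454 2.017 -0.086
vertex 1.613 2.326 0.918
vertex 2.286 2.631 0.155
endloop
endfacet
facet normal -0.227 0.607 -0.762
outer loop
vertex 1.454 2.017 -0.086
vertex 2.286 2.631 0.155
vertex 2.402 1.823 -0.523
endloop
endfacet
facet normal -0.429 -0.064 -0.901
outer loop
vertex 1.454 2.017 -0.086
vertex 2.402 1.823 -0.523
vertex 1.801 1.018 -0.18
endloop
endfacet
facet normal -0.881 -0.269 -0.389
outer loop
vertex 1.454 2.017 -0.086
vertex 1.801 1.018 -0.18
vertex 1.313 1.328 0.71
endloop
endfacet
facet normal -0.054 0.943 0.329
outer loop
vertex 2.286 2.631 0.155
vertex 1.613 2.326 0.918
vertex 2.659 2.322 1.1
endloop
endfacet
facet normal -0.708 0.066 0.703
outer loop
vertex 1.613 2.326 0.918
vertex 1.313 1.328 0.71
vertex 2.058 1.517 1.443
endloop
endfacet
facet normal -0.582 -0.813 -0.036
outer loop
vertex 1.313 1.328 0.71
vertex 1.801 1.018 -0.18
vertex 2.174 0.709 0.765
endloop
endfacet
facet normal 0.149 -0.479 -0.865
outer loop
vertex 1.801 1.018 -0.18
vertex 2.402 1.823 -0.523
vertex 2.847 1.014 0.002
endloop
endfacet
facet normal 0.475 0.605 -0.639
outer loop
vertex 2.402 1.823 -0.523
vertex 2.286 2.631 0.155
vertex 3.147 2.012 0.21
endloop
endfacet
facet normal 0.429 0.064 0.901
outer loop
vertex 3.006 1.323 1.006
vertex 2.659 2.322 1.1
vertex 2.058 1.517 1.443
endloop
endfacet
facet normal 0.227 -0.607 0.762
outer loop
vertex 3.006 1.323 1.006
vertex 2.058 1.517 1.443
vertex 2.174 0.709 0.765
endloop
endfacet
facet normal 0.555 -0.816 0.163
outer loop
vertex 3.006 1.323 1.006
vertex 2.174 0.709 0.765
vertex 2.847 1.014 0.002
endloop
endfacet
facet normal 0.959 -0.274 -0.067
outer loop
vertex 3.006 1.323 1.006
vertex 2.847 1.014 0.002
vertex 3.147 2.012 0.21
endloop
endfacet
facet normal 0.881 0.269 0.389
outer loop
vertex 3.006 1.323 1.006
vertex 3.147 2.012 0.21
vertex 2.659 2.322 1.1
endloop
endfacet
facet normal -0.149 0.479 0.865
outer loop
vertex 2.058 1.517 1.443
vertex 2.659 2.322 1.1
vertex 1.613 2.326 0.918
endloop
endfacet
facet normal -0.475 -0.605 0.639
outer loop
vertex 2.174 0.709 0.765
vertex 2.058 1.517 1.443
vertex 1.313 1.328 0.71
endloop
endfacet
facet normal 0.054 -0.943 -0.329
outer loop
vertex 2.847 1.014 0.002
vertex 2.174 0.709 0.765
vertex 1.801 1.018 -0.18
endloop
endfacet
facet normal 0.708 -0.066 -0.703
outer loop
vertex 3.147 2.012 0.21
vertex 2.847 1.014 0.002
vertex 2.402 1.823 -0.523
endloop
endfacet
facet normal 0.582 0.813 0.036
outer loop
vertex 2.659 2.322 1.1
vertex 3.147 2.012 0.21
vertex 2.286 2.631 0.155
endloop
endfacet

endsolid


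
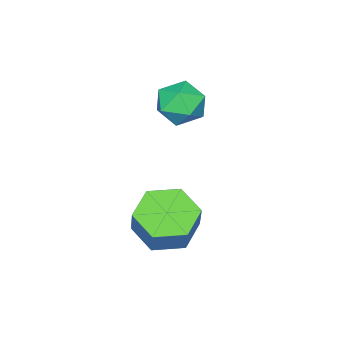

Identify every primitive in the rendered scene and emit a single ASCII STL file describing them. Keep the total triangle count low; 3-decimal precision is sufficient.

solid 
facet normal -0.871 -0.398 0.289
outer loop
vertex -0.853 0.734 2.557
vertex -0.512 0.012 2.589
vertex -0.513 0.482 3.235
endloop
endfacet
facet normal -0.814 0.276 0.511
outer loop
vertex -0.853 0.734 2.557
vertex -0.513 0.482 3.235
vertex -0.409 1.236 2.993
endloop
endfacet
facet normal -0.720 0.691 -0.063
outer loop
vertex -0.853 0.734 2.557
vertex -0.409 1.236 2.993
vertex -0.343 1.232 2.196
endloop
endfacet
facet normal -0.719 0.272 -0.640
outer loop
vertex -0.853 0.734 2.557
vertex -0.343 1.232 2.196
vertex -0.407 0.476 1.947
endloop
endfacet
facet normal -0.812 -0.402 -0.423
outer loop
vertex -0.853 0.734 2.557
vertex -0.407 0.476 1.947
vertex -0.512 0.012 2.589
endloop
endfacet
facet normal -0.229 0.326 0.917
outer loop
vertex -0.409 1.236 2.993
vertex -0.513 0.482 3.235
vertex 0.207 0.824 3.293
endloop
endfacet
facet normal -0.321 -0.766 0.557
outer loop
vertex -0.513 0.482 3.235
vertex -0.512 0.012 2.589
vertex 0.143 0.068 3.044
endloop
endfacet
facet normal -0.226 -0.771 -0.595
outer loop
vertex -0.512 0.012 2.589
vertex -0.407 0.476 1.947
vertex 0.209 0.064 2.247
endloop
endfacet
facet normal -0.075 0.318 -0.945
outer loop
vertex -0.407 0.476 1.947
vertex -0.343 1.232 2.196
vertex 0.313 0.818 2.005
endloop
endfacet
facet normal -0.077 0.997 -0.011
outer loop
vertex -0.343 1.232 2.196
vertex -0.409 1.236 2.993
vertex 0.312 1.288 2.651
endloop
endfacet
facet normal 0.719 -0.272 0.640
outer loop
vertex 0.653 0.566 2.683
vertex 0.207 0.824 3.293
vertex 0.143 0.068 3.044
endloop
endfacet
facet normal 0.720 -0.691 0.063
outer loop
vertex 0.653 0.566 2.683
vertex 0.143 0.068 3.044
vertex 0.209 0.064 2.247
endloop
endfacet
facet normal 0.814 -0.276 -0.511
outer loop
vertex 0.653 0.566 2.683
vertex 0.209 0.064 2.247
vertex 0.313 0.818 2.005
endloop
endfacet
facet normal 0.871 0.398 -0.289
outer loop
vertex 0.653 0.566 2.683
vertex 0.313 0.818 2.005
vertex 0.312 1.288 2.651
endloop
endfacet
facet normal 0.812 0.402 0.423
outer loop
vertex 0.653 0.566 2.683
vertex 0.312 1.288 2.651
vertex 0.207 0.824 3.293
endloop
endfacet
facet normal 0.075 -0.318 0.945
outer loop
vertex 0.143 0.068 3.044
vertex 0.207 0.824 3.293
vertex -0.513 0.482 3.235
endloop
endfacet
facet normal 0.077 -0.997 0.011
outer loop
vertex 0.209 0.064 2.247
vertex 0.143 0.068 3.044
vertex -0.512 0.012 2.589
endloop
endfacet
facet normal 0.229 -0.326 -0.917
outer loop
vertex 0.313 0.818 2.005
vertex 0.209 0.064 2.247
vertex -0.407 0.476 1.947
endloop
endfacet
facet normal 0.321 0.766 -0.557
outer loop
vertex 0.312 1.288 2.651
vertex 0.313 0.818 2.005
vertex -0.343 1.232 2.196
endloop
endfacet
facet normal 0.226 0.771 0.595
outer loop
vertex 0.207 0.824 3.293
vertex 0.312 1.288 2.651
vertex -0.409 1.236 2.993
endloop
endfacet
facet normal -0.334 -0.322 -0.886
outer loop
vertex 2.493 1.04 -0.816
vertex 1.837 1.685 -0.803
vertex 2.656 1.869 -1.179
endloop
endfacet
facet normal 0.925 -0.290 -0.246
outer loop
vertex 2.493 1.04 -0.816
vertex 2.656 1.869 -1.179
vertex 2.859 1.39 0.149
endloop
endfacet
facet normal 0.926 -0.288 -0.245
outer loop
vertex 2.859 1.39 0.149
vertex 2.656 1.869 -1.179
vertex 3.021 2.22 -0.214
endloop
endfacet
facet normal 0.335 0.322 0.885
outer loop
vertex 2.859 1.39 0.149
vertex 3.021 2.22 -0.214
vertex 2.203 2.035 0.163
endloop
endfacet
facet normal -0.334 -0.322 -0.886
outer loop
vertex 2.656 1.869 -1.179
vertex 1.837 1.685 -0.803
vertex 2.0 2.514 -1.166
endloop
endfacet
facet normal 0.616 0.636 -0.464
outer loop
vertex 2.656 1.869 -1.179
vertex 2.0 2.514 -1.166
vertex 3.021 2.22 -0.214
endloop
endfacet
facet normal 0.616 0.637 -0.464
outer loop
vertex 3.021 2.22 -0.214
vertex 2.0 2.514 -1.166
vertex 2.365 2.865 -0.2
endloop
endfacet
facet normal 0.335 0.322 0.885
outer loop
vertex 3.021 2.22 -0.214
vertex 2.365 2.865 -0.2
vertex 2.203 2.035 0.163
endloop
endfacet
facet normal -0.335 -0.322 -0.885
outer loop
vertex 2.0 2.514 -1.166
vertex 1.837 1.685 -0.803
vertex 1.181 2.33 -0.789
endloop
endfacet
facet normal -0.309 0.925 -0.220
outer loop
vertex 2.0 2.514 -1.166
vertex 1.181 2.33 -0.789
vertex 2.365 2.865 -0.2
endloop
endfacet
facet normal -0.310 0.925 -0.218
outer loop
vertex 2.365 2.865 -0.2
vertex 1.181 2.33 -0.789
vertex 1.547 2.68 0.176
endloop
endfacet
facet normal 0.334 0.322 0.886
outer loop
vertex 2.365 2.865 -0.2
vertex 1.547 2.68 0.176
vertex 2.203 2.035 0.163
endloop
endfacet
facet normal -0.335 -0.322 -0.885
outer loop
vertex 1.181 2.33 -0.789
vertex 1.837 1.685 -0.803
vertex 1.019 1.5 -0.426
endloop
endfacet
facet normal -0.925 0.288 0.246
outer loop
vertex 1.181 2.33 -0.789
vertex 1.019 1.5 -0.426
vertex 1.547 2.68 0.176
endloop
endfacet
facet normal -0.925 0.289 0.245
outer loop
vertex 1.547 2.68 0.176
vertex 1.019 1.5 -0.426
vertex 1.384 1.851 0.539
endloop
endfacet
facet normal 0.334 0.322 0.886
outer loop
vertex 1.547 2.68 0.176
vertex 1.384 1.851 0.539
vertex 2.203 2.035 0.163
endloop
endfacet
facet normal -0.335 -0.322 -0.885
outer loop
vertex 1.019 1.5 -0.426
vertex 1.837 1.685 -0.803
vertex 1.675 0.855 -0.44
endloop
endfacet
facet normal -0.616 -0.636 0.464
outer loop
vertex 1.019 1.5 -0.426
vertex 1.675 0.855 -0.44
vertex 1.384 1.851 0.539
endloop
endfacet
facet normal -0.616 -0.636 0.464
outer loop
vertex 1.384 1.851 0.539
vertex 1.675 0.855 -0.44
vertex 2.04 1.206 0.526
endloop
endfacet
facet normal 0.334 0.322 0.886
outer loop
vertex 1.384 1.851 0.539
vertex 2.04 1.206 0.526
vertex 2.203 2.035 0.163
endloop
endfacet
facet normal -0.334 -0.322 -0.886
outer loop
vertex 1.675 0.855 -0.44
vertex 1.837 1.685 -0.803
vertex 2.493 1.04 -0.816
endloop
endfacet
facet normal 0.310 -0.925 0.219
outer loop
vertex 1.675 0.855 -0.44
vertex 2.493 1.04 -0.816
vertex 2.04 1.206 0.526
endloop
endfacet
facet normal 0.309 -0.926 0.219
outer loop
vertex 2.04 1.206 0.526
vertex 2.493 1.04 -0.816
vertex 2.859 1.39 0.149
endloop
endfacet
facet normal 0.335 0.322 0.885
outer loop
vertex 2.04 1.206 0.526
vertex 2.859 1.39 0.149
vertex 2.203 2.035 0.163
endloop
endfacet

endsolid


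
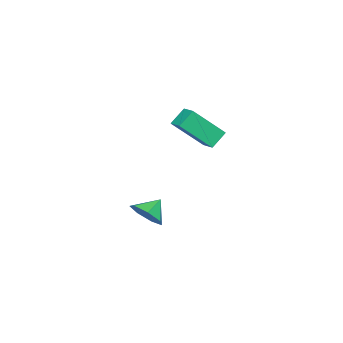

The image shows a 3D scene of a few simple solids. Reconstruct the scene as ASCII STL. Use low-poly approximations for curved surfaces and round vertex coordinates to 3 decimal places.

solid 
facet normal 0.747 -0.299 -0.594
outer loop
vertex 1.374 1.289 -3.143
vertex 0.752 0.891 -3.725
vertex 1.091 1.768 -3.74
endloop
endfacet
facet normal 0.005 0.781 0.624
outer loop
vertex 1.374 1.289 -3.143
vertex 1.091 1.768 -3.74
vertex -0.092 1.229 -3.055
endloop
endfacet
facet normal 0.747 -0.299 -0.593
outer loop
vertex 1.091 1.768 -3.74
vertex 0.752 0.891 -3.725
vertex 0.553 1.586 -4.326
endloop
endfacet
facet normal -0.382 0.922 0.065
outer loop
vertex 1.091 1.768 -3.74
vertex 0.553 1.586 -4.326
vertex -0.092 1.229 -3.055
endloop
endfacet
facet normal 0.748 -0.299 -0.593
outer loop
vertex 0.553 1.586 -4.326
vertex 0.752 0.891 -3.725
vertex 0.166 0.881 -4.459
endloop
endfacet
facet normal -0.820 0.502 -0.275
outer loop
vertex 0.553 1.586 -4.326
vertex 0.166 0.881 -4.459
vertex -0.092 1.229 -3.055
endloop
endfacet
facet normal 0.748 -0.299 -0.593
outer loop
vertex 0.166 0.881 -4.459
vertex 0.752 0.891 -3.725
vertex 0.22 0.184 -4.04
endloop
endfacet
facet normal -0.977 -0.160 -0.140
outer loop
vertex 0.166 0.881 -4.459
vertex 0.22 0.184 -4.04
vertex -0.092 1.229 -3.055
endloop
endfacet
facet normal 0.748 -0.298 -0.594
outer loop
vertex 0.22 0.184 -4.04
vertex 0.752 0.891 -3.725
vertex 0.675 0.019 -3.384
endloop
endfacet
facet normal -0.737 -0.567 0.368
outer loop
vertex 0.22 0.184 -4.04
vertex 0.675 0.019 -3.384
vertex -0.092 1.229 -3.055
endloop
endfacet
facet normal 0.748 -0.298 -0.593
outer loop
vertex 0.675 0.019 -3.384
vertex 0.752 0.891 -3.725
vertex 1.188 0.511 -2.984
endloop
endfacet
facet normal -0.280 -0.413 0.867
outer loop
vertex 0.675 0.019 -3.384
vertex 1.188 0.511 -2.984
vertex -0.092 1.229 -3.055
endloop
endfacet
facet normal 0.747 -0.300 -0.593
outer loop
vertex 1.188 0.511 -2.984
vertex 0.752 0.891 -3.725
vertex 1.374 1.289 -3.143
endloop
endfacet
facet normal 0.051 0.188 0.981
outer loop
vertex 1.188 0.511 -2.984
vertex 1.374 1.289 -3.143
vertex -0.092 1.229 -3.055
endloop
endfacet
facet normal -0.434 0.548 -0.715
outer loop
vertex -1.351 3.427 1.337
vertex -0.863 4.079 1.54
vertex -0.636 3.103 0.655
endloop
endfacet
facet normal -0.582 -0.777 -0.241
outer loop
vertex 0.303 1.921 2.2
vertex -1.351 3.427 1.337
vertex -0.636 3.103 0.655
endloop
endfacet
facet normal -0.434 0.548 -0.715
outer loop
vertex -0.636 3.103 0.655
vertex -0.863 4.079 1.54
vertex -0.147 3.756 0.858
endloop
endfacet
facet normal 0.688 -0.311 -0.656
outer loop
vertex -0.147 3.756 0.858
vertex 0.303 1.921 2.2
vertex -0.636 3.103 0.655
endloop
endfacet
facet normal -0.688 0.311 0.656
outer loop
vertex -1.351 3.427 1.337
vertex 0.076 2.897 3.085
vertex -0.863 4.079 1.54
endloop
endfacet
facet normal -0.581 -0.777 -0.242
outer loop
vertex -0.413 2.244 2.882
vertex -1.351 3.427 1.337
vertex 0.303 1.921 2.2
endloop
endfacet
facet normal -0.688 0.311 0.656
outer loop
vertex -0.413 2.244 2.882
vertex 0.076 2.897 3.085
vertex -1.351 3.427 1.337
endloop
endfacet
facet normal 0.581 0.777 0.242
outer loop
vertex -0.863 4.079 1.54
vertex 0.076 2.897 3.085
vertex -0.147 3.756 0.858
endloop
endfacet
facet normal 0.688 -0.311 -0.656
outer loop
vertex 0.791 2.573 2.403
vertex 0.303 1.921 2.2
vertex -0.147 3.756 0.858
endloop
endfacet
facet normal 0.582 0.777 0.241
outer loop
vertex -0.147 3.756 0.858
vertex 0.076 2.897 3.085
vertex 0.791 2.573 2.403
endloop
endfacet
facet normal 0.434 -0.548 0.715
outer loop
vertex 0.791 2.573 2.403
vertex -0.413 2.244 2.882
vertex 0.303 1.921 2.2
endloop
endfacet
facet normal 0.434 -0.548 0.715
outer loop
vertex 0.076 2.897 3.085
vertex -0.413 2.244 2.882
vertex 0.791 2.573 2.403
endloop
endfacet

endsolid


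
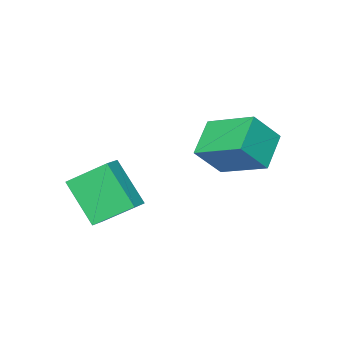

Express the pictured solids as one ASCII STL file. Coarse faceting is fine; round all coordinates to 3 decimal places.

solid 
facet normal -0.845 -0.389 -0.367
outer loop
vertex -0.234 -1.925 -1.292
vertex -0.275 -0.443 -2.765
vertex 0.771 -3.031 -2.433
endloop
endfacet
facet normal 0.019 -0.710 0.704
outer loop
vertex 1.455 -2.717 -2.135
vertex -0.234 -1.925 -1.292
vertex 0.771 -3.031 -2.433
endloop
endfacet
facet normal -0.845 -0.389 -0.367
outer loop
vertex 0.771 -3.031 -2.433
vertex -0.275 -0.443 -2.765
vertex 0.729 -1.55 -3.906
endloop
endfacet
facet normal 0.534 -0.588 -0.607
outer loop
vertex 0.729 -1.55 -3.906
vertex 1.455 -2.717 -2.135
vertex 0.771 -3.031 -2.433
endloop
endfacet
facet normal -0.534 0.588 0.607
outer loop
vertex -0.234 -1.925 -1.292
vertex 0.409 -0.129 -2.467
vertex -0.275 -0.443 -2.765
endloop
endfacet
facet normal 0.019 -0.709 0.705
outer loop
vertex 0.451 -1.61 -0.994
vertex -0.234 -1.925 -1.292
vertex 1.455 -2.717 -2.135
endloop
endfacet
facet normal -0.535 0.588 0.607
outer loop
vertex 0.451 -1.61 -0.994
vertex 0.409 -0.129 -2.467
vertex -0.234 -1.925 -1.292
endloop
endfacet
facet normal -0.019 0.709 -0.705
outer loop
vertex -0.275 -0.443 -2.765
vertex 0.409 -0.129 -2.467
vertex 0.729 -1.55 -3.906
endloop
endfacet
facet normal 0.535 -0.588 -0.607
outer loop
vertex 1.414 -1.235 -3.608
vertex 1.455 -2.717 -2.135
vertex 0.729 -1.55 -3.906
endloop
endfacet
facet normal -0.020 0.709 -0.705
outer loop
vertex 0.729 -1.55 -3.906
vertex 0.409 -0.129 -2.467
vertex 1.414 -1.235 -3.608
endloop
endfacet
facet normal 0.845 0.388 0.367
outer loop
vertex 1.414 -1.235 -3.608
vertex 0.451 -1.61 -0.994
vertex 1.455 -2.717 -2.135
endloop
endfacet
facet normal 0.845 0.389 0.367
outer loop
vertex 0.409 -0.129 -2.467
vertex 0.451 -1.61 -0.994
vertex 1.414 -1.235 -3.608
endloop
endfacet
facet normal -0.592 0.240 -0.769
outer loop
vertex -4.375 1.965 0.239
vertex -3.147 2.698 -0.478
vertex -3.851 0.133 -0.735
endloop
endfacet
facet normal -0.768 -0.458 0.448
outer loop
vertex -2.933 -0.238 0.458
vertex -4.375 1.965 0.239
vertex -3.851 0.133 -0.735
endloop
endfacet
facet normal -0.592 0.240 -0.770
outer loop
vertex -3.851 0.133 -0.735
vertex -3.147 2.698 -0.478
vertex -2.622 0.866 -1.452
endloop
endfacet
facet normal 0.245 -0.856 -0.455
outer loop
vertex -2.622 0.866 -1.452
vertex -2.933 -0.238 0.458
vertex -3.851 0.133 -0.735
endloop
endfacet
facet normal -0.245 0.856 0.455
outer loop
vertex -4.375 1.965 0.239
vertex -2.229 2.327 0.715
vertex -3.147 2.698 -0.478
endloop
endfacet
facet normal -0.768 -0.458 0.448
outer loop
vertex -3.458 1.594 1.432
vertex -4.375 1.965 0.239
vertex -2.933 -0.238 0.458
endloop
endfacet
facet normal -0.245 0.856 0.455
outer loop
vertex -3.458 1.594 1.432
vertex -2.229 2.327 0.715
vertex -4.375 1.965 0.239
endloop
endfacet
facet normal 0.768 0.458 -0.448
outer loop
vertex -3.147 2.698 -0.478
vertex -2.229 2.327 0.715
vertex -2.622 0.866 -1.452
endloop
endfacet
facet normal 0.245 -0.856 -0.455
outer loop
vertex -1.705 0.495 -0.259
vertex -2.933 -0.238 0.458
vertex -2.622 0.866 -1.452
endloop
endfacet
facet normal 0.768 0.458 -0.448
outer loop
vertex -2.622 0.866 -1.452
vertex -2.229 2.327 0.715
vertex -1.705 0.495 -0.259
endloop
endfacet
facet normal 0.592 -0.239 0.769
outer loop
vertex -1.705 0.495 -0.259
vertex -3.458 1.594 1.432
vertex -2.933 -0.238 0.458
endloop
endfacet
facet normal 0.592 -0.240 0.769
outer loop
vertex -2.229 2.327 0.715
vertex -3.458 1.594 1.432
vertex -1.705 0.495 -0.259
endloop
endfacet

endsolid


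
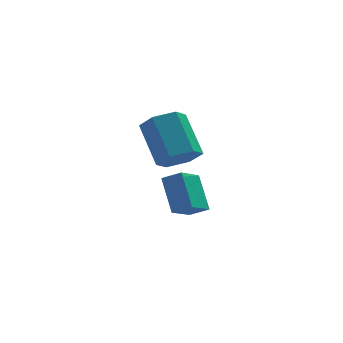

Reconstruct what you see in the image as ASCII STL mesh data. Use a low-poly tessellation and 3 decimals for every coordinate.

solid 
facet normal 0.171 -0.740 -0.651
outer loop
vertex 0.856 0.056 1.518
vertex 0.332 -0.548 2.067
vertex -0.098 -0.032 1.367
endloop
endfacet
facet normal 0.056 0.667 -0.743
outer loop
vertex 0.856 0.056 1.518
vertex -0.098 -0.032 1.367
vertex 0.492 1.632 2.904
endloop
endfacet
facet normal 0.056 0.667 -0.743
outer loop
vertex 0.492 1.632 2.904
vertex -0.098 -0.032 1.367
vertex -0.462 1.544 2.753
endloop
endfacet
facet normal -0.171 0.740 0.651
outer loop
vertex 0.492 1.632 2.904
vertex -0.462 1.544 2.753
vertex -0.032 1.028 3.453
endloop
endfacet
facet normal 0.170 -0.740 -0.650
outer loop
vertex -0.098 -0.032 1.367
vertex 0.332 -0.548 2.067
vertex -0.623 -0.636 1.917
endloop
endfacet
facet normal -0.824 0.255 -0.506
outer loop
vertex -0.098 -0.032 1.367
vertex -0.623 -0.636 1.917
vertex -0.462 1.544 2.753
endloop
endfacet
facet normal -0.824 0.255 -0.506
outer loop
vertex -0.462 1.544 2.753
vertex -0.623 -0.636 1.917
vertex -0.986 0.94 3.303
endloop
endfacet
facet normal -0.171 0.740 0.650
outer loop
vertex -0.462 1.544 2.753
vertex -0.986 0.94 3.303
vertex -0.032 1.028 3.453
endloop
endfacet
facet normal 0.170 -0.740 -0.651
outer loop
vertex -0.623 -0.636 1.917
vertex 0.332 -0.548 2.067
vertex -0.192 -1.152 2.616
endloop
endfacet
facet normal -0.880 -0.412 0.238
outer loop
vertex -0.623 -0.636 1.917
vertex -0.192 -1.152 2.616
vertex -0.986 0.94 3.303
endloop
endfacet
facet normal -0.880 -0.412 0.237
outer loop
vertex -0.986 0.94 3.303
vertex -0.192 -1.152 2.616
vertex -0.556 0.424 4.002
endloop
endfacet
facet normal -0.171 0.740 0.651
outer loop
vertex -0.986 0.94 3.303
vertex -0.556 0.424 4.002
vertex -0.032 1.028 3.453
endloop
endfacet
facet normal 0.171 -0.740 -0.651
outer loop
vertex -0.192 -1.152 2.616
vertex 0.332 -0.548 2.067
vertex 0.762 -1.064 2.767
endloop
endfacet
facet normal -0.056 -0.667 0.743
outer loop
vertex -0.192 -1.152 2.616
vertex 0.762 -1.064 2.767
vertex -0.556 0.424 4.002
endloop
endfacet
facet normal -0.056 -0.667 0.743
outer loop
vertex -0.556 0.424 4.002
vertex 0.762 -1.064 2.767
vertex 0.398 0.512 4.153
endloop
endfacet
facet normal -0.171 0.740 0.651
outer loop
vertex -0.556 0.424 4.002
vertex 0.398 0.512 4.153
vertex -0.032 1.028 3.453
endloop
endfacet
facet normal 0.171 -0.740 -0.650
outer loop
vertex 0.762 -1.064 2.767
vertex 0.332 -0.548 2.067
vertex 1.286 -0.46 2.217
endloop
endfacet
facet normal 0.824 -0.254 0.506
outer loop
vertex 0.762 -1.064 2.767
vertex 1.286 -0.46 2.217
vertex 0.398 0.512 4.153
endloop
endfacet
facet normal 0.824 -0.255 0.506
outer loop
vertex 0.398 0.512 4.153
vertex 1.286 -0.46 2.217
vertex 0.923 1.116 3.603
endloop
endfacet
facet normal -0.170 0.740 0.650
outer loop
vertex 0.398 0.512 4.153
vertex 0.923 1.116 3.603
vertex -0.032 1.028 3.453
endloop
endfacet
facet normal 0.171 -0.740 -0.651
outer loop
vertex 1.286 -0.46 2.217
vertex 0.332 -0.548 2.067
vertex 0.856 0.056 1.518
endloop
endfacet
facet normal 0.880 0.412 -0.237
outer loop
vertex 1.286 -0.46 2.217
vertex 0.856 0.056 1.518
vertex 0.923 1.116 3.603
endloop
endfacet
facet normal 0.879 0.412 -0.238
outer loop
vertex 0.923 1.116 3.603
vertex 0.856 0.056 1.518
vertex 0.492 1.632 2.904
endloop
endfacet
facet normal -0.170 0.740 0.651
outer loop
vertex 0.923 1.116 3.603
vertex 0.492 1.632 2.904
vertex -0.032 1.028 3.453
endloop
endfacet
facet normal -0.799 0.369 -0.474
outer loop
vertex 0.087 1.868 -0.414
vertex 1.026 2.813 -1.262
vertex 0.243 0.573 -1.684
endloop
endfacet
facet normal -0.595 -0.598 0.537
outer loop
vertex 0.994 0.227 -1.238
vertex 0.087 1.868 -0.414
vertex 0.243 0.573 -1.684
endloop
endfacet
facet normal -0.800 0.369 -0.474
outer loop
vertex 0.243 0.573 -1.684
vertex 1.026 2.813 -1.262
vertex 1.182 1.519 -2.532
endloop
endfacet
facet normal 0.087 -0.711 -0.698
outer loop
vertex 1.182 1.519 -2.532
vertex 0.994 0.227 -1.238
vertex 0.243 0.573 -1.684
endloop
endfacet
facet normal -0.086 0.712 0.697
outer loop
vertex 0.087 1.868 -0.414
vertex 1.777 2.467 -0.816
vertex 1.026 2.813 -1.262
endloop
endfacet
facet normal -0.595 -0.598 0.537
outer loop
vertex 0.838 1.521 0.032
vertex 0.087 1.868 -0.414
vertex 0.994 0.227 -1.238
endloop
endfacet
facet normal -0.086 0.711 0.698
outer loop
vertex 0.838 1.521 0.032
vertex 1.777 2.467 -0.816
vertex 0.087 1.868 -0.414
endloop
endfacet
facet normal 0.595 0.599 -0.537
outer loop
vertex 1.026 2.813 -1.262
vertex 1.777 2.467 -0.816
vertex 1.182 1.519 -2.532
endloop
endfacet
facet normal 0.086 -0.711 -0.698
outer loop
vertex 1.933 1.172 -2.086
vertex 0.994 0.227 -1.238
vertex 1.182 1.519 -2.532
endloop
endfacet
facet normal 0.595 0.598 -0.537
outer loop
vertex 1.182 1.519 -2.532
vertex 1.777 2.467 -0.816
vertex 1.933 1.172 -2.086
endloop
endfacet
facet normal 0.799 -0.369 0.474
outer loop
vertex 1.933 1.172 -2.086
vertex 0.838 1.521 0.032
vertex 0.994 0.227 -1.238
endloop
endfacet
facet normal 0.800 -0.369 0.474
outer loop
vertex 1.777 2.467 -0.816
vertex 0.838 1.521 0.032
vertex 1.933 1.172 -2.086
endloop
endfacet

endsolid


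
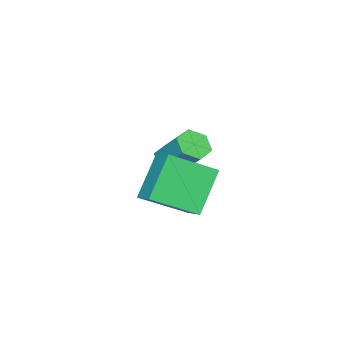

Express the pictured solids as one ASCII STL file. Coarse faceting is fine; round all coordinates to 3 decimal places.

solid 
facet normal -0.514 -0.745 -0.425
outer loop
vertex 0.877 1.094 -2.11
vertex -0.076 2.215 -2.922
vertex 1.958 1.082 -3.396
endloop
endfacet
facet normal 0.567 -0.667 0.483
outer loop
vertex 2.416 1.745 -3.018
vertex 0.877 1.094 -2.11
vertex 1.958 1.082 -3.396
endloop
endfacet
facet normal -0.514 -0.745 -0.425
outer loop
vertex 1.958 1.082 -3.396
vertex -0.076 2.215 -2.922
vertex 1.005 2.203 -4.208
endloop
endfacet
facet normal 0.643 -0.008 -0.766
outer loop
vertex 1.005 2.203 -4.208
vertex 2.416 1.745 -3.018
vertex 1.958 1.082 -3.396
endloop
endfacet
facet normal -0.643 0.008 0.766
outer loop
vertex 0.877 1.094 -2.11
vertex 0.382 2.878 -2.544
vertex -0.076 2.215 -2.922
endloop
endfacet
facet normal 0.567 -0.667 0.483
outer loop
vertex 1.335 1.757 -1.732
vertex 0.877 1.094 -2.11
vertex 2.416 1.745 -3.018
endloop
endfacet
facet normal -0.643 0.008 0.766
outer loop
vertex 1.335 1.757 -1.732
vertex 0.382 2.878 -2.544
vertex 0.877 1.094 -2.11
endloop
endfacet
facet normal -0.567 0.667 -0.483
outer loop
vertex -0.076 2.215 -2.922
vertex 0.382 2.878 -2.544
vertex 1.005 2.203 -4.208
endloop
endfacet
facet normal 0.643 -0.008 -0.766
outer loop
vertex 1.463 2.866 -3.83
vertex 2.416 1.745 -3.018
vertex 1.005 2.203 -4.208
endloop
endfacet
facet normal -0.567 0.667 -0.483
outer loop
vertex 1.005 2.203 -4.208
vertex 0.382 2.878 -2.544
vertex 1.463 2.866 -3.83
endloop
endfacet
facet normal 0.514 0.745 0.425
outer loop
vertex 1.463 2.866 -3.83
vertex 1.335 1.757 -1.732
vertex 2.416 1.745 -3.018
endloop
endfacet
facet normal 0.514 0.745 0.425
outer loop
vertex 0.382 2.878 -2.544
vertex 1.335 1.757 -1.732
vertex 1.463 2.866 -3.83
endloop
endfacet
facet normal -0.181 -0.648 -0.739
outer loop
vertex -1.583 -0.463 -3.809
vertex -1.903 -0.027 -4.113
vertex -1.293 -0.088 -4.209
endloop
endfacet
facet normal 0.865 -0.462 0.194
outer loop
vertex -1.583 -0.463 -3.809
vertex -1.293 -0.088 -4.209
vertex -1.317 0.492 -2.723
endloop
endfacet
facet normal 0.866 -0.461 0.194
outer loop
vertex -1.317 0.492 -2.723
vertex -1.293 -0.088 -4.209
vertex -1.028 0.867 -3.123
endloop
endfacet
facet normal 0.180 0.649 0.739
outer loop
vertex -1.317 0.492 -2.723
vertex -1.028 0.867 -3.123
vertex -1.637 0.927 -3.027
endloop
endfacet
facet normal -0.181 -0.649 -0.739
outer loop
vertex -1.293 -0.088 -4.209
vertex -1.903 -0.027 -4.113
vertex -1.613 0.347 -4.513
endloop
endfacet
facet normal 0.837 0.293 -0.462
outer loop
vertex -1.293 -0.088 -4.209
vertex -1.613 0.347 -4.513
vertex -1.028 0.867 -3.123
endloop
endfacet
facet normal 0.838 0.292 -0.462
outer loop
vertex -1.028 0.867 -3.123
vertex -1.613 0.347 -4.513
vertex -1.347 1.302 -3.427
endloop
endfacet
facet normal 0.180 0.649 0.739
outer loop
vertex -1.028 0.867 -3.123
vertex -1.347 1.302 -3.427
vertex -1.637 0.927 -3.027
endloop
endfacet
facet normal -0.181 -0.649 -0.739
outer loop
vertex -1.613 0.347 -4.513
vertex -1.903 -0.027 -4.113
vertex -2.223 0.408 -4.417
endloop
endfacet
facet normal -0.028 0.754 -0.656
outer loop
vertex -1.613 0.347 -4.513
vertex -2.223 0.408 -4.417
vertex -1.347 1.302 -3.427
endloop
endfacet
facet normal -0.028 0.754 -0.656
outer loop
vertex -1.347 1.302 -3.427
vertex -2.223 0.408 -4.417
vertex -1.957 1.363 -3.331
endloop
endfacet
facet normal 0.181 0.648 0.739
outer loop
vertex -1.347 1.302 -3.427
vertex -1.957 1.363 -3.331
vertex -1.637 0.927 -3.027
endloop
endfacet
facet normal -0.180 -0.649 -0.739
outer loop
vertex -2.223 0.408 -4.417
vertex -1.903 -0.027 -4.113
vertex -2.512 0.033 -4.017
endloop
endfacet
facet normal -0.866 0.461 -0.193
outer loop
vertex -2.223 0.408 -4.417
vertex -2.512 0.033 -4.017
vertex -1.957 1.363 -3.331
endloop
endfacet
facet normal -0.865 0.462 -0.195
outer loop
vertex -1.957 1.363 -3.331
vertex -2.512 0.033 -4.017
vertex -2.247 0.988 -2.931
endloop
endfacet
facet normal 0.181 0.648 0.739
outer loop
vertex -1.957 1.363 -3.331
vertex -2.247 0.988 -2.931
vertex -1.637 0.927 -3.027
endloop
endfacet
facet normal -0.180 -0.649 -0.739
outer loop
vertex -2.512 0.033 -4.017
vertex -1.903 -0.027 -4.113
vertex -2.193 -0.402 -3.713
endloop
endfacet
facet normal -0.838 -0.292 0.461
outer loop
vertex -2.512 0.033 -4.017
vertex -2.193 -0.402 -3.713
vertex -2.247 0.988 -2.931
endloop
endfacet
facet normal -0.837 -0.293 0.462
outer loop
vertex -2.247 0.988 -2.931
vertex -2.193 -0.402 -3.713
vertex -1.927 0.553 -2.627
endloop
endfacet
facet normal 0.181 0.649 0.739
outer loop
vertex -2.247 0.988 -2.931
vertex -1.927 0.553 -2.627
vertex -1.637 0.927 -3.027
endloop
endfacet
facet normal -0.181 -0.648 -0.739
outer loop
vertex -2.193 -0.402 -3.713
vertex -1.903 -0.027 -4.113
vertex -1.583 -0.463 -3.809
endloop
endfacet
facet normal 0.028 -0.754 0.656
outer loop
vertex -2.193 -0.402 -3.713
vertex -1.583 -0.463 -3.809
vertex -1.927 0.553 -2.627
endloop
endfacet
facet normal 0.028 -0.754 0.656
outer loop
vertex -1.927 0.553 -2.627
vertex -1.583 -0.463 -3.809
vertex -1.317 0.492 -2.723
endloop
endfacet
facet normal 0.181 0.649 0.739
outer loop
vertex -1.927 0.553 -2.627
vertex -1.317 0.492 -2.723
vertex -1.637 0.927 -3.027
endloop
endfacet

endsolid
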